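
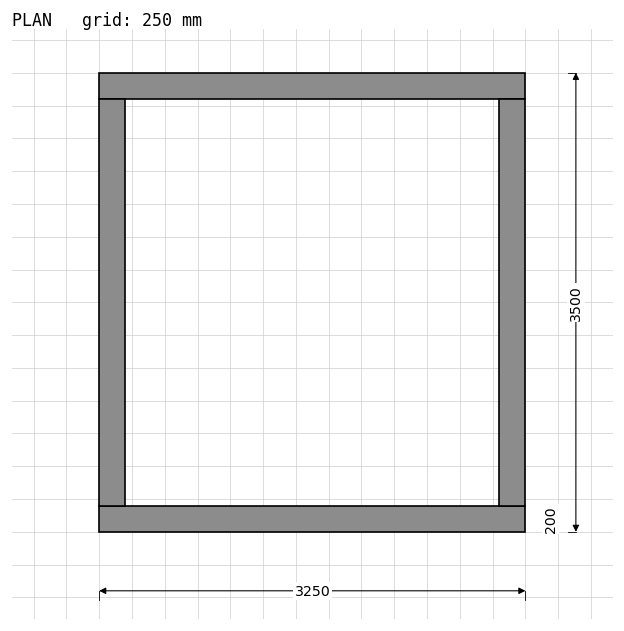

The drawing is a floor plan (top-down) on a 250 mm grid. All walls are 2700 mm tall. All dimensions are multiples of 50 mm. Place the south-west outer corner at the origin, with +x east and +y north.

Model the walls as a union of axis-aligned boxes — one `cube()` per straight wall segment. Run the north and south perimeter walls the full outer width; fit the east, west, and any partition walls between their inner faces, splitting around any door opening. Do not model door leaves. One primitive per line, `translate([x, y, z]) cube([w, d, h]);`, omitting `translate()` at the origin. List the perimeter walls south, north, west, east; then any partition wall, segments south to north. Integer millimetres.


cube([3250, 200, 2700]);
translate([0, 3300, 0]) cube([3250, 200, 2700]);
translate([0, 200, 0]) cube([200, 3100, 2700]);
translate([3050, 200, 0]) cube([200, 3100, 2700]);


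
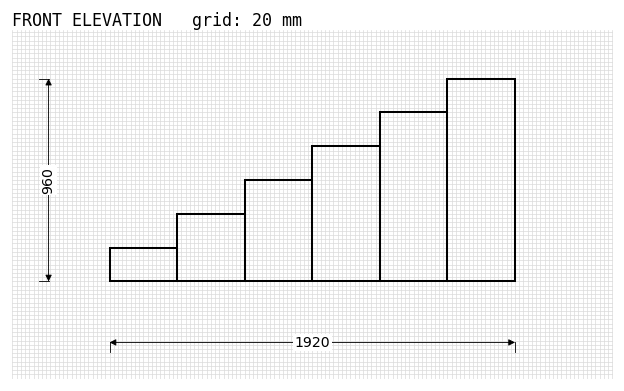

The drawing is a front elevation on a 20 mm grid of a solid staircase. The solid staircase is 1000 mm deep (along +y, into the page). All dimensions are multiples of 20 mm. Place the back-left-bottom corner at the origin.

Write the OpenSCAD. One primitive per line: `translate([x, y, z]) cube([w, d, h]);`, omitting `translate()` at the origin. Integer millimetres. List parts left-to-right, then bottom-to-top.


cube([320, 1000, 160]);
translate([320, 0, 0]) cube([320, 1000, 320]);
translate([640, 0, 0]) cube([320, 1000, 480]);
translate([960, 0, 0]) cube([320, 1000, 640]);
translate([1280, 0, 0]) cube([320, 1000, 800]);
translate([1600, 0, 0]) cube([320, 1000, 960]);


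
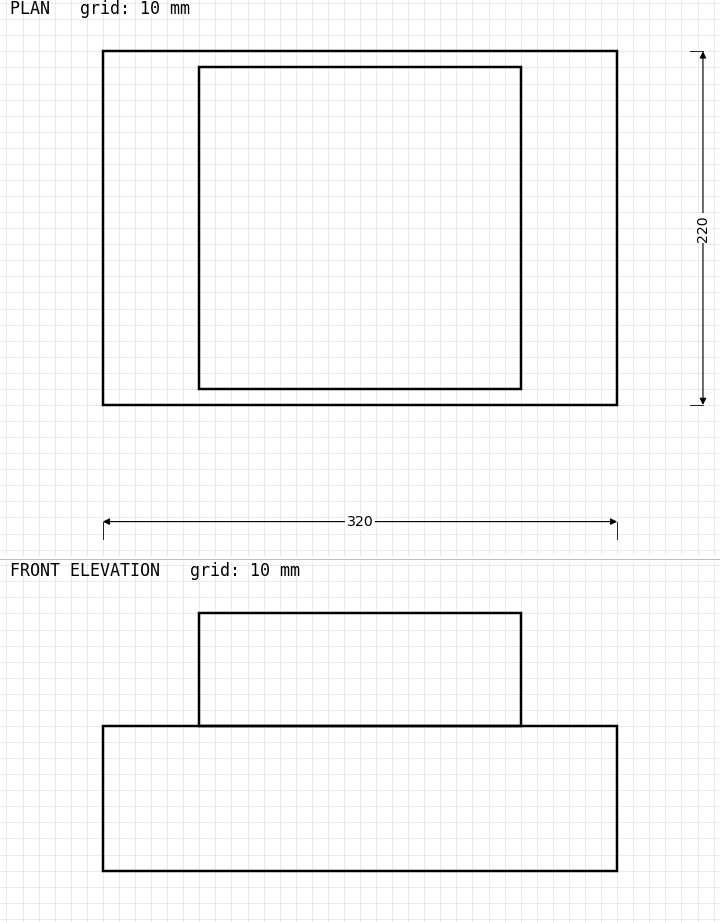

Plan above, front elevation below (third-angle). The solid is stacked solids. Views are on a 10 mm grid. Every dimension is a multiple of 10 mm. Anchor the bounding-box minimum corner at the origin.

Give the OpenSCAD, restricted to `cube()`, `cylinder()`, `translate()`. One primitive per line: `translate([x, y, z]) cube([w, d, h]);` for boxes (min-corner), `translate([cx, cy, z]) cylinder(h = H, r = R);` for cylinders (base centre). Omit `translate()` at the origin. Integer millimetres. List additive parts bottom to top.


cube([320, 220, 90]);
translate([60, 10, 90]) cube([200, 200, 70]);


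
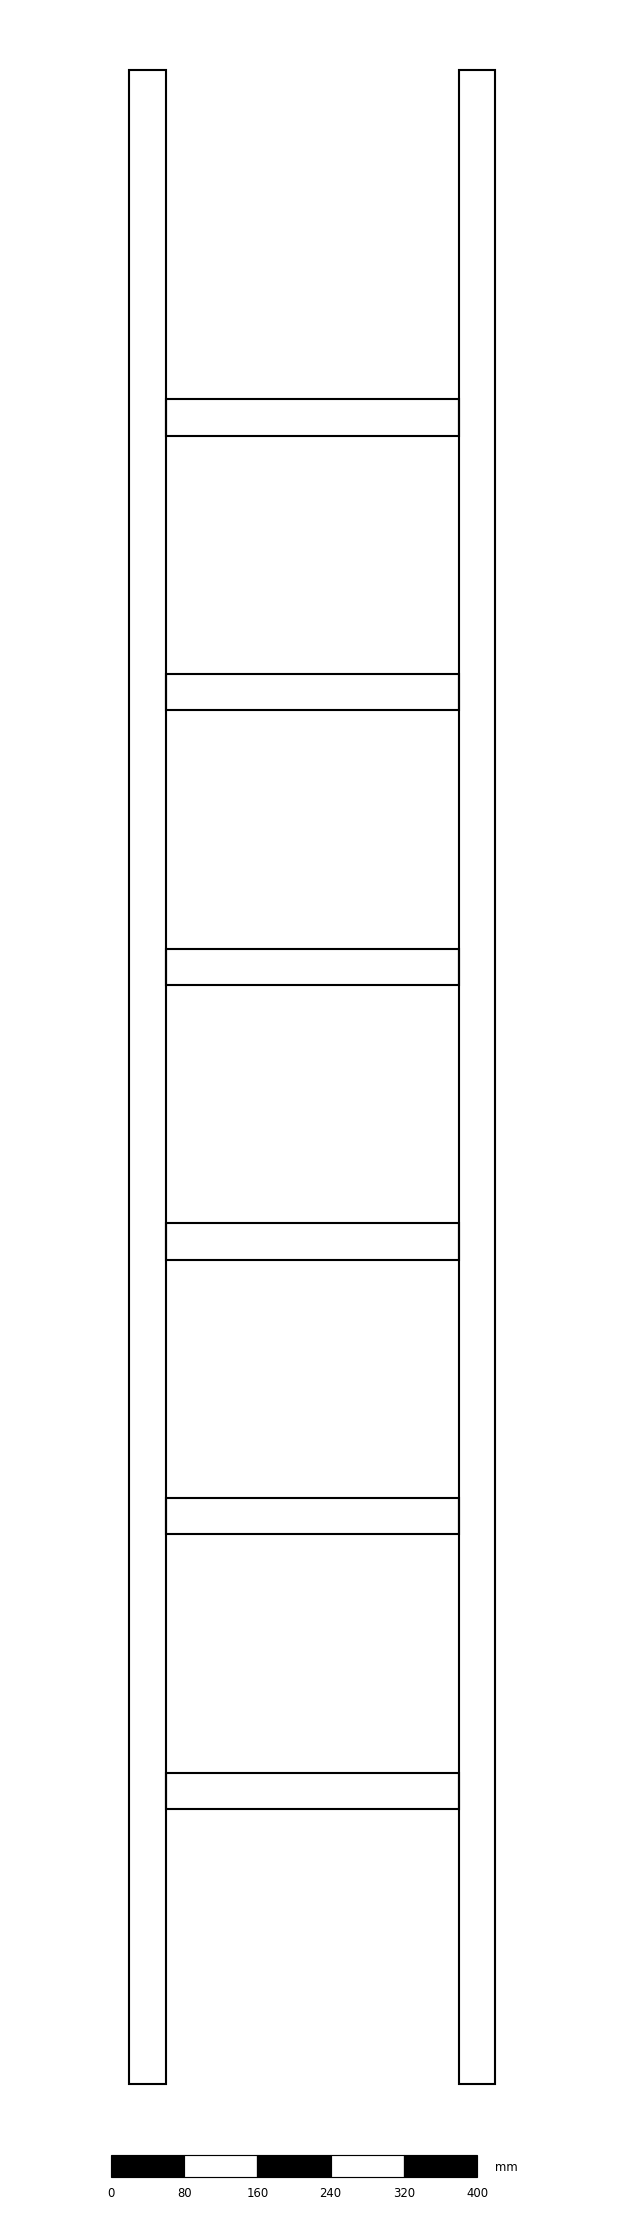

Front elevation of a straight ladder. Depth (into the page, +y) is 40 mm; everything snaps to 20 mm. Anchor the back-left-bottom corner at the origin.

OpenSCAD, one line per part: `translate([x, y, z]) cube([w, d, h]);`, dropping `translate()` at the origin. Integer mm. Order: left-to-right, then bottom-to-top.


cube([40, 40, 2200]);
translate([40, 0, 300]) cube([320, 40, 40]);
translate([40, 0, 600]) cube([320, 40, 40]);
translate([40, 0, 900]) cube([320, 40, 40]);
translate([40, 0, 1200]) cube([320, 40, 40]);
translate([40, 0, 1500]) cube([320, 40, 40]);
translate([40, 0, 1800]) cube([320, 40, 40]);
translate([360, 0, 0]) cube([40, 40, 2200]);


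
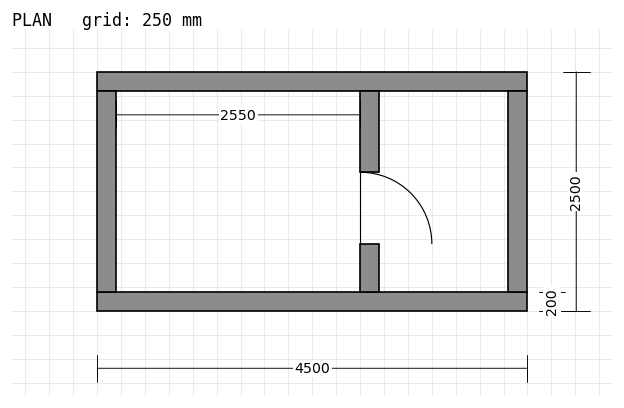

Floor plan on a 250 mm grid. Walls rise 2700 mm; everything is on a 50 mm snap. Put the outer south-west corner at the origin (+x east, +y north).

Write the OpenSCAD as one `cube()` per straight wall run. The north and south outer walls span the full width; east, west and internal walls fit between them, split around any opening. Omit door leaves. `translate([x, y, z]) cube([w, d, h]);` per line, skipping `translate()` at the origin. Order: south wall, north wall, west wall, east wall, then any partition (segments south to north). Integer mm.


cube([4500, 200, 2700]);
translate([0, 2300, 0]) cube([4500, 200, 2700]);
translate([0, 200, 0]) cube([200, 2100, 2700]);
translate([4300, 200, 0]) cube([200, 2100, 2700]);
translate([2750, 200, 0]) cube([200, 500, 2700]);
translate([2750, 1450, 0]) cube([200, 850, 2700]);


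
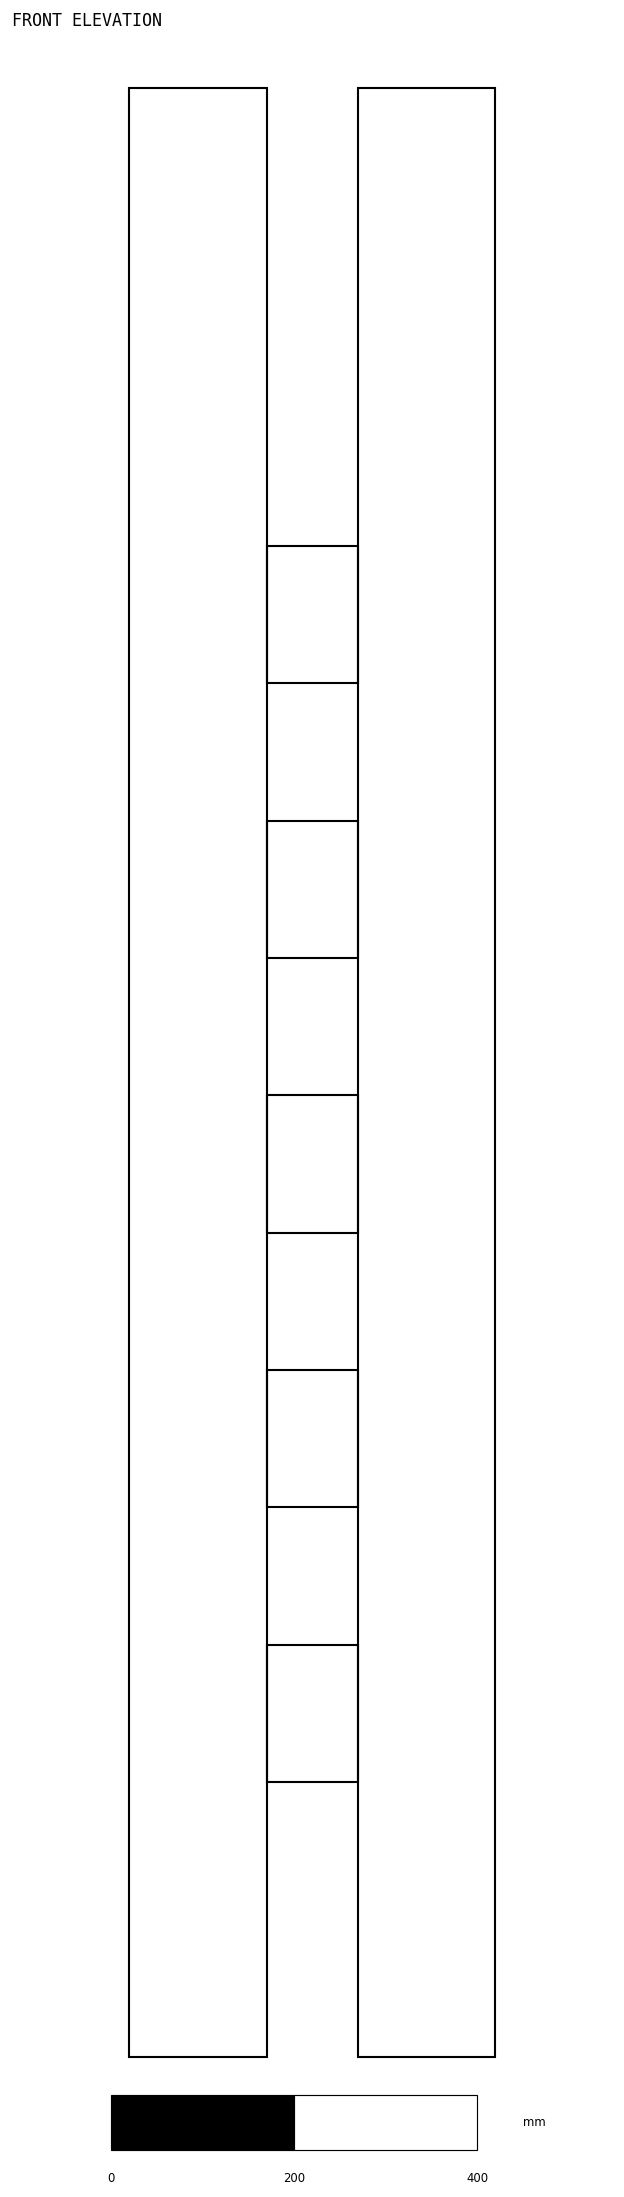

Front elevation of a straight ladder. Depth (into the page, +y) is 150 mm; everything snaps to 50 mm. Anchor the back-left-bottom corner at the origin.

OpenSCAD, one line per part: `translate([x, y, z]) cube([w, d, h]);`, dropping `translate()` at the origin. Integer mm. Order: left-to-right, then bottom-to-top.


cube([150, 150, 2150]);
translate([150, 0, 300]) cube([100, 150, 150]);
translate([150, 0, 600]) cube([100, 150, 150]);
translate([150, 0, 900]) cube([100, 150, 150]);
translate([150, 0, 1200]) cube([100, 150, 150]);
translate([150, 0, 1500]) cube([100, 150, 150]);
translate([250, 0, 0]) cube([150, 150, 2150]);


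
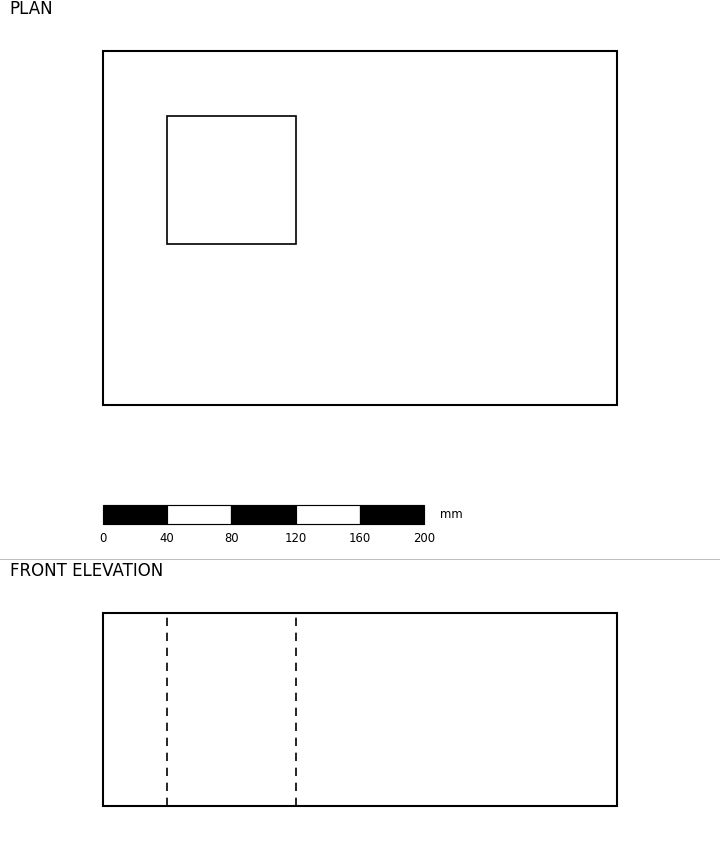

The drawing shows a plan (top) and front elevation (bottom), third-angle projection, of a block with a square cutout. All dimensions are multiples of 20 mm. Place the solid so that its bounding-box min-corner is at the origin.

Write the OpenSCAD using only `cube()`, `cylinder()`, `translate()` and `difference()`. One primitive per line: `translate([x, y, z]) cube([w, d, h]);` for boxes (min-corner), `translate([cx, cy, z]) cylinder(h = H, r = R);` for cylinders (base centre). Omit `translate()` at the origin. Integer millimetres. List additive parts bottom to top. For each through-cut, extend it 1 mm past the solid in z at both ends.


difference() {
  cube([320, 220, 120]);
  translate([40, 100, -1]) cube([80, 80, 122]);
}


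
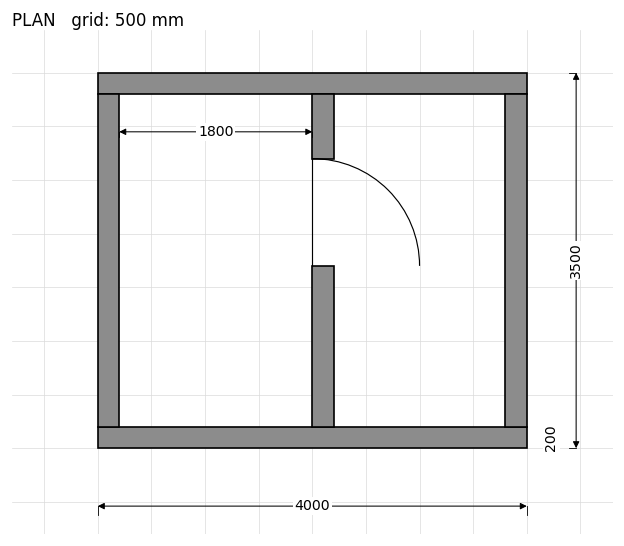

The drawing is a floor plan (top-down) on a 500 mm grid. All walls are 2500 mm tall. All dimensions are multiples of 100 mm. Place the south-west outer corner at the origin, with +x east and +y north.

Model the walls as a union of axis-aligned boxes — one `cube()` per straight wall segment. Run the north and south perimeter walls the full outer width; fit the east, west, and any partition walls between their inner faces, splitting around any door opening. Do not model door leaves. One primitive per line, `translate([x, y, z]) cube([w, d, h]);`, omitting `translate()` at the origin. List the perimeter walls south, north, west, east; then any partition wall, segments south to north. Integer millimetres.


cube([4000, 200, 2500]);
translate([0, 3300, 0]) cube([4000, 200, 2500]);
translate([0, 200, 0]) cube([200, 3100, 2500]);
translate([3800, 200, 0]) cube([200, 3100, 2500]);
translate([2000, 200, 0]) cube([200, 1500, 2500]);
translate([2000, 2700, 0]) cube([200, 600, 2500]);


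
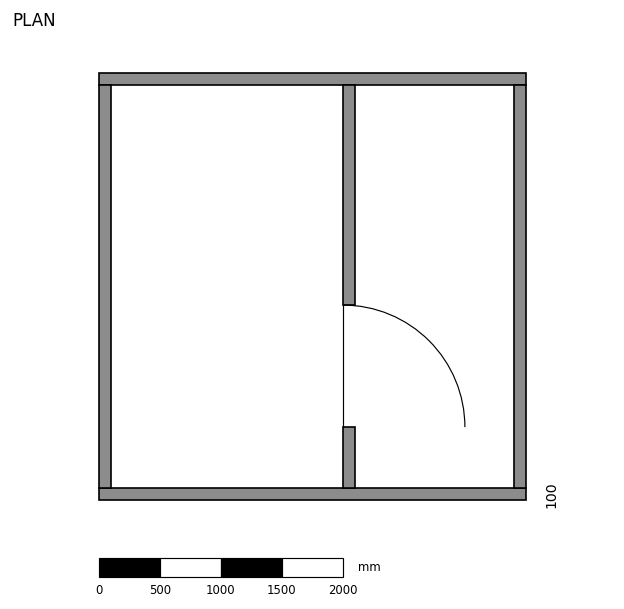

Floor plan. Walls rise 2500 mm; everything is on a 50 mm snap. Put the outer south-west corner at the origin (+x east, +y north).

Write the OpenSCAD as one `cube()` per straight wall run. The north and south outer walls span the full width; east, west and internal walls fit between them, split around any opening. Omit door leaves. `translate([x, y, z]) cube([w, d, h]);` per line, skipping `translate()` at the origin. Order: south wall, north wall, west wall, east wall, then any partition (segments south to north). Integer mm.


cube([3500, 100, 2500]);
translate([0, 3400, 0]) cube([3500, 100, 2500]);
translate([0, 100, 0]) cube([100, 3300, 2500]);
translate([3400, 100, 0]) cube([100, 3300, 2500]);
translate([2000, 100, 0]) cube([100, 500, 2500]);
translate([2000, 1600, 0]) cube([100, 1800, 2500]);


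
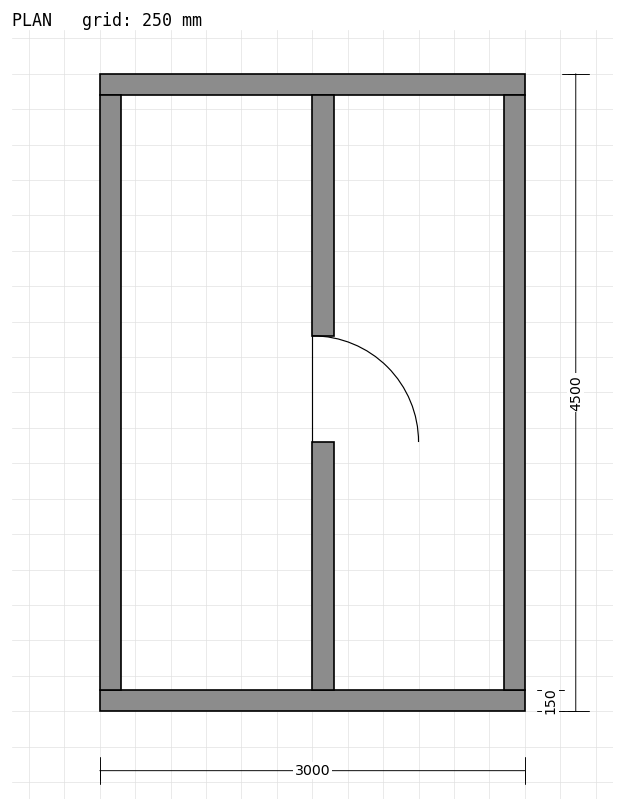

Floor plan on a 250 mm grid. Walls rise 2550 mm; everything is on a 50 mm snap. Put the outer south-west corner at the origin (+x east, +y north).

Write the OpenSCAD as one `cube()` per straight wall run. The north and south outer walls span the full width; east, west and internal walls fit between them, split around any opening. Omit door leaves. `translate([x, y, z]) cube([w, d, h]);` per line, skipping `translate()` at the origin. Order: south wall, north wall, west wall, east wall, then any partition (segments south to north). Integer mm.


cube([3000, 150, 2550]);
translate([0, 4350, 0]) cube([3000, 150, 2550]);
translate([0, 150, 0]) cube([150, 4200, 2550]);
translate([2850, 150, 0]) cube([150, 4200, 2550]);
translate([1500, 150, 0]) cube([150, 1750, 2550]);
translate([1500, 2650, 0]) cube([150, 1700, 2550]);


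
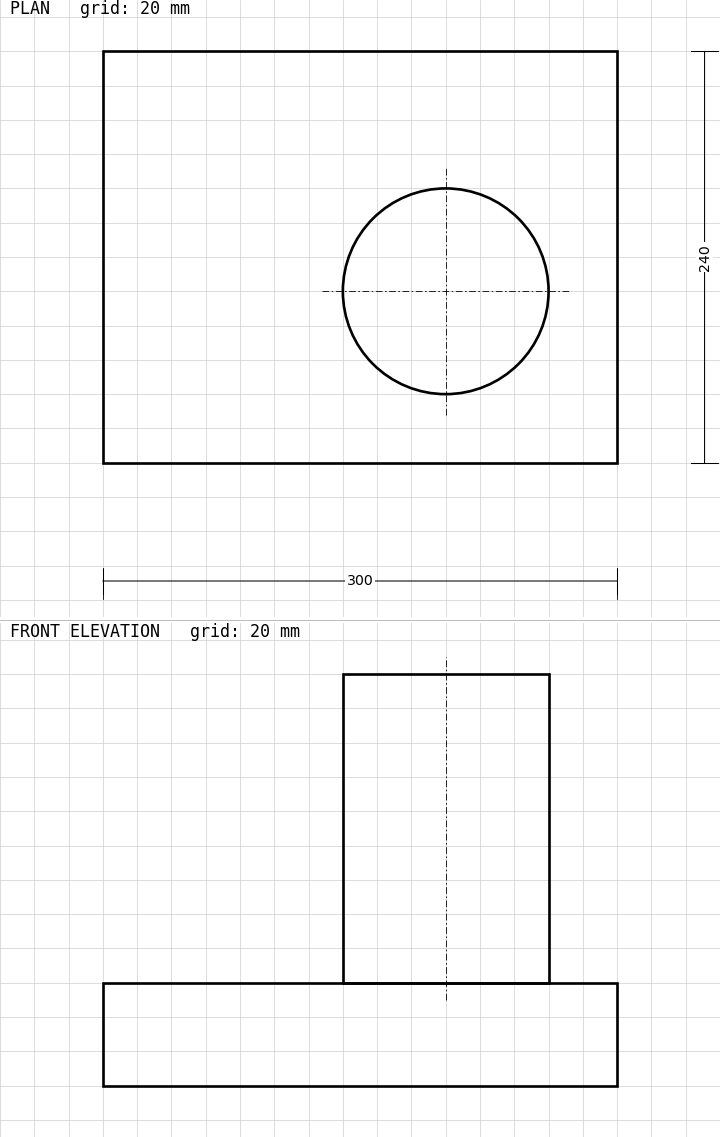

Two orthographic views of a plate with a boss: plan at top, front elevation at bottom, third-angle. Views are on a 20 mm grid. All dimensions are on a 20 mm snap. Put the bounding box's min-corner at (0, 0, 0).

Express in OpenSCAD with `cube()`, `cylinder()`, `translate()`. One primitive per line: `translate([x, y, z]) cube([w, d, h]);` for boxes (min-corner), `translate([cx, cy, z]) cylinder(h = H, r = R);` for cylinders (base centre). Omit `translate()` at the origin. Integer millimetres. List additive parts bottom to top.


cube([300, 240, 60]);
translate([200, 100, 60]) cylinder(h = 180, r = 60);


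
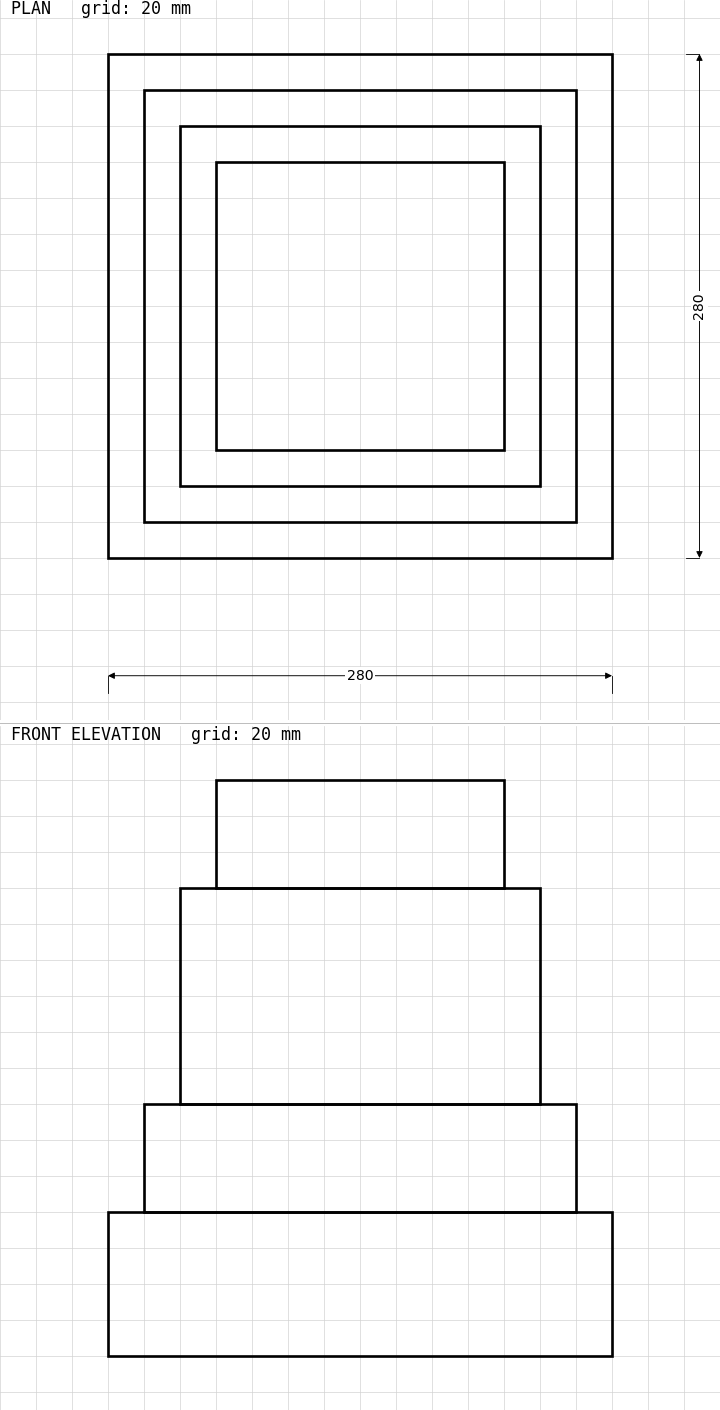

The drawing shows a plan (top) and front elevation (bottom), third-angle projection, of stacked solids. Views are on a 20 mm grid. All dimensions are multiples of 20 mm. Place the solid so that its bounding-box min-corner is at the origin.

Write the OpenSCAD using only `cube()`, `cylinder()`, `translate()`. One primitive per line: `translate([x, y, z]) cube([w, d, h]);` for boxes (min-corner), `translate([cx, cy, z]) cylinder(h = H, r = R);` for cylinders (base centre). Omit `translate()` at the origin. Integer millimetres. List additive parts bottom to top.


cube([280, 280, 80]);
translate([20, 20, 80]) cube([240, 240, 60]);
translate([40, 40, 140]) cube([200, 200, 120]);
translate([60, 60, 260]) cube([160, 160, 60]);


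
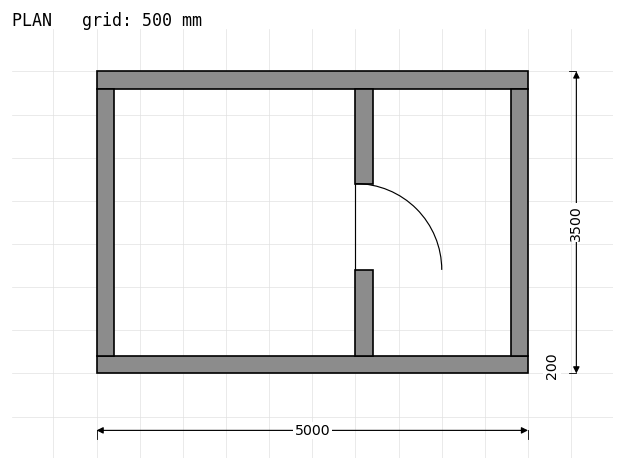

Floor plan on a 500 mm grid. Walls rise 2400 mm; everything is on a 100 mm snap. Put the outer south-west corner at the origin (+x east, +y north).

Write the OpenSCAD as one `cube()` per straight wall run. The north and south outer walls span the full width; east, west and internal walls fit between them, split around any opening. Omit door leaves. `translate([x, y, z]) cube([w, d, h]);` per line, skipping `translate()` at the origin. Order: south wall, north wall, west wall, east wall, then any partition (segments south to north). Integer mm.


cube([5000, 200, 2400]);
translate([0, 3300, 0]) cube([5000, 200, 2400]);
translate([0, 200, 0]) cube([200, 3100, 2400]);
translate([4800, 200, 0]) cube([200, 3100, 2400]);
translate([3000, 200, 0]) cube([200, 1000, 2400]);
translate([3000, 2200, 0]) cube([200, 1100, 2400]);


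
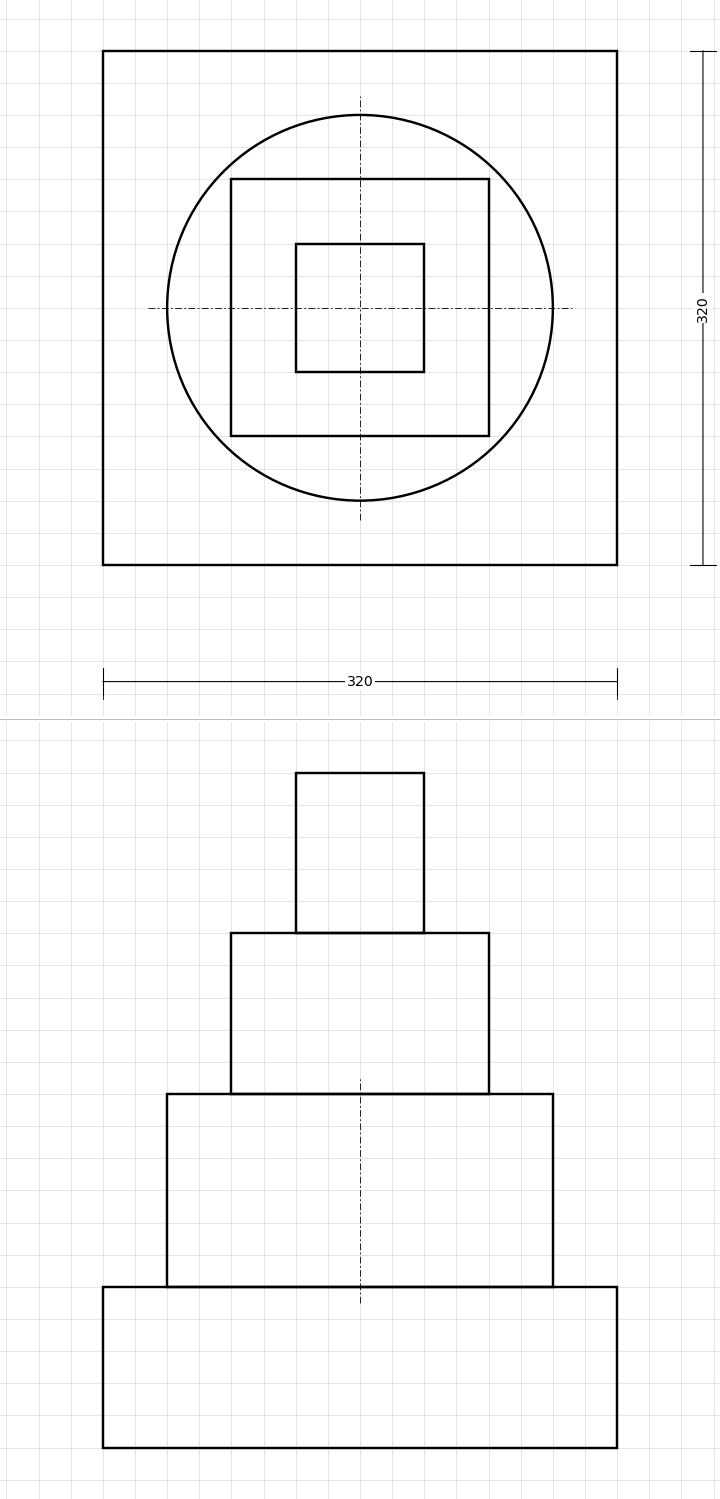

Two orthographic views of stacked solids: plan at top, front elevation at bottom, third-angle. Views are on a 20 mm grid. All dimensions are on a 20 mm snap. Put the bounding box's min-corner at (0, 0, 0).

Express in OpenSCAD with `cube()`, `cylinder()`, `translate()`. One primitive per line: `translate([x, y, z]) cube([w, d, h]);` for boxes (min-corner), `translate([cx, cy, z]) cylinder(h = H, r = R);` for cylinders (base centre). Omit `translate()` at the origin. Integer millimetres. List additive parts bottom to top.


cube([320, 320, 100]);
translate([160, 160, 100]) cylinder(h = 120, r = 120);
translate([80, 80, 220]) cube([160, 160, 100]);
translate([120, 120, 320]) cube([80, 80, 100]);


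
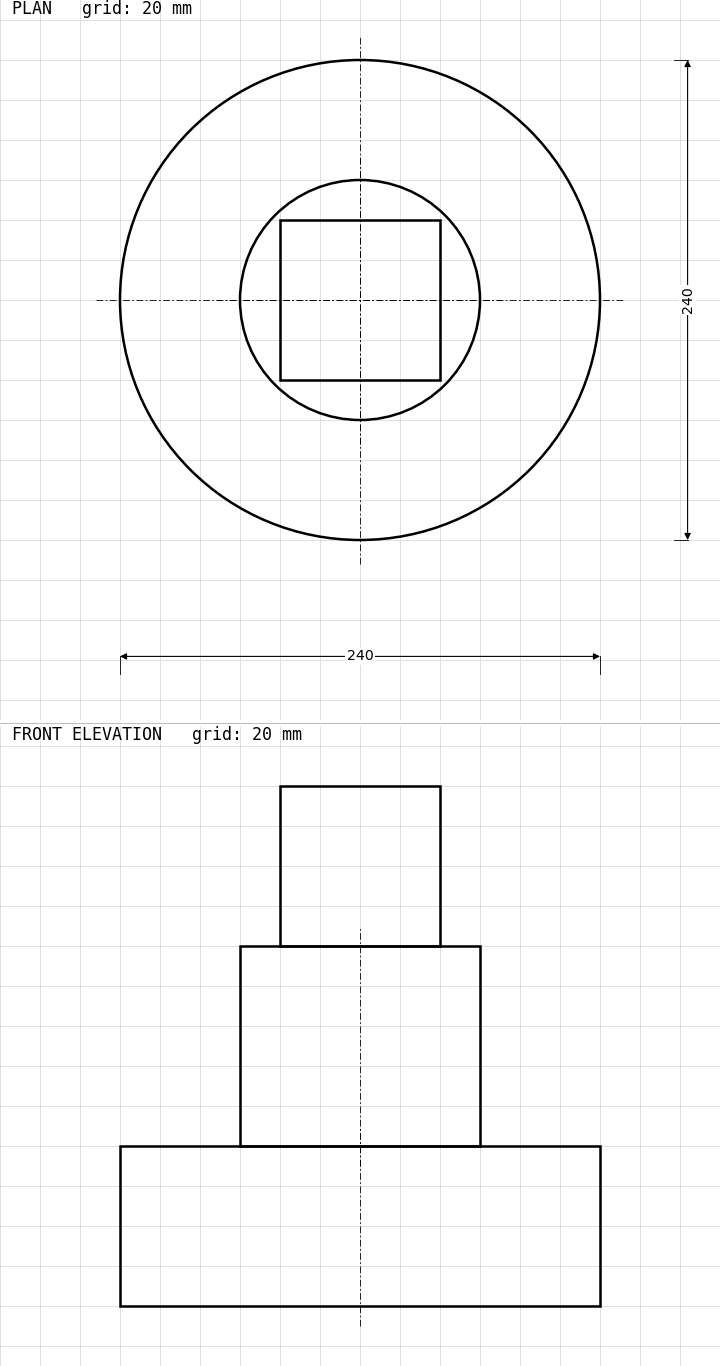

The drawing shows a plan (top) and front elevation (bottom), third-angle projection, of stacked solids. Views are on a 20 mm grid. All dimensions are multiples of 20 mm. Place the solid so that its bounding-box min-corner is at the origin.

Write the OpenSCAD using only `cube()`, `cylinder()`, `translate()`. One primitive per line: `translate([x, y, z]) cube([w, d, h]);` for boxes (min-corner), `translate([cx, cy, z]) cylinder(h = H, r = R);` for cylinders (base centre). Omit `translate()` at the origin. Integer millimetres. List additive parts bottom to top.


translate([120, 120, 0]) cylinder(h = 80, r = 120);
translate([120, 120, 80]) cylinder(h = 100, r = 60);
translate([80, 80, 180]) cube([80, 80, 80]);


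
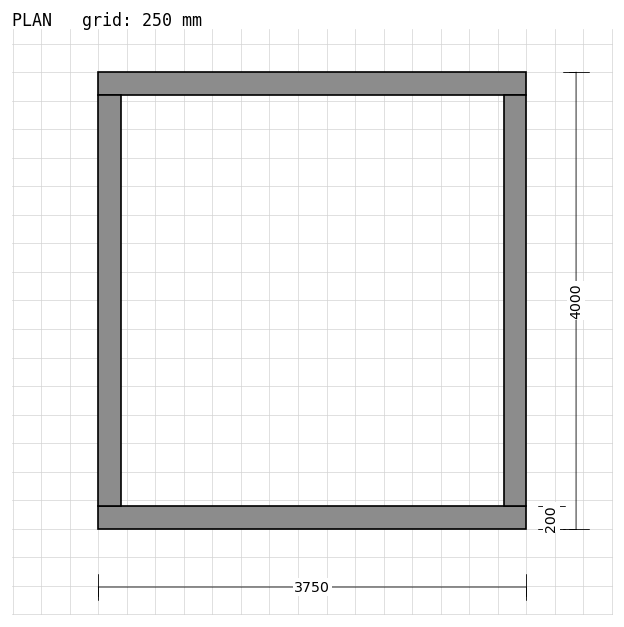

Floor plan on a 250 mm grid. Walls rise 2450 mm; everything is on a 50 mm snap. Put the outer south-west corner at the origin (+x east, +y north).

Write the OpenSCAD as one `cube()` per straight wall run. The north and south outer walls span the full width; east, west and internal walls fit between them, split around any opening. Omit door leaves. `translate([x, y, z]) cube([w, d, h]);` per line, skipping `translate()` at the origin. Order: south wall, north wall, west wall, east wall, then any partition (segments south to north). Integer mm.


cube([3750, 200, 2450]);
translate([0, 3800, 0]) cube([3750, 200, 2450]);
translate([0, 200, 0]) cube([200, 3600, 2450]);
translate([3550, 200, 0]) cube([200, 3600, 2450]);


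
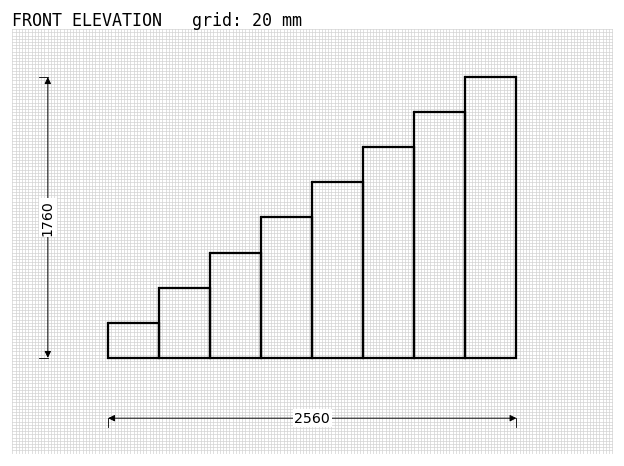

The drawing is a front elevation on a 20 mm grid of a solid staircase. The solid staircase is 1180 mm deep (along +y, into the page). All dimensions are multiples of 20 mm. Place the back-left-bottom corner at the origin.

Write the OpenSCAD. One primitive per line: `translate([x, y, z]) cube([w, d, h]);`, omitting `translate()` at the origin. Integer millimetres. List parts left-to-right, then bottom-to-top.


cube([320, 1180, 220]);
translate([320, 0, 0]) cube([320, 1180, 440]);
translate([640, 0, 0]) cube([320, 1180, 660]);
translate([960, 0, 0]) cube([320, 1180, 880]);
translate([1280, 0, 0]) cube([320, 1180, 1100]);
translate([1600, 0, 0]) cube([320, 1180, 1320]);
translate([1920, 0, 0]) cube([320, 1180, 1540]);
translate([2240, 0, 0]) cube([320, 1180, 1760]);


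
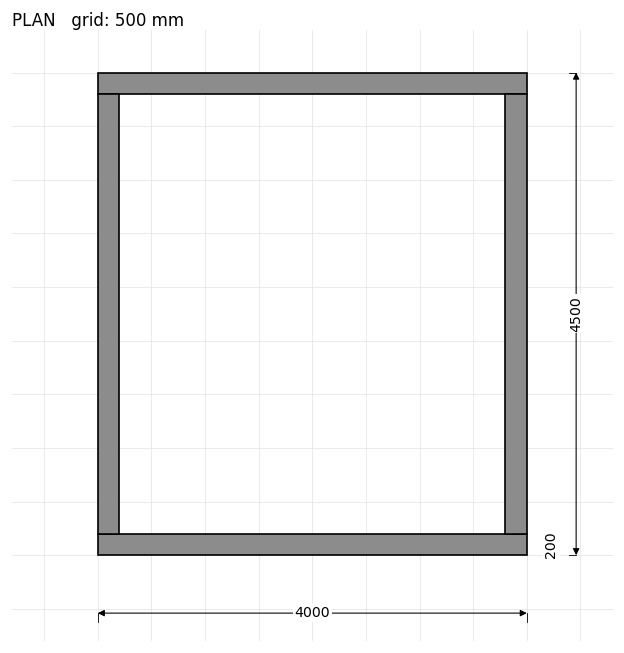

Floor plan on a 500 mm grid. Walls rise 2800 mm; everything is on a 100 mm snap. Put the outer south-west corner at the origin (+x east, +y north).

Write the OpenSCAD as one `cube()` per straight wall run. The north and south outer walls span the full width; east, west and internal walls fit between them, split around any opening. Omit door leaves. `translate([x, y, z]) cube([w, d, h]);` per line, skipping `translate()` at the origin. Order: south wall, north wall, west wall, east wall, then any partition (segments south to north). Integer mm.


cube([4000, 200, 2800]);
translate([0, 4300, 0]) cube([4000, 200, 2800]);
translate([0, 200, 0]) cube([200, 4100, 2800]);
translate([3800, 200, 0]) cube([200, 4100, 2800]);


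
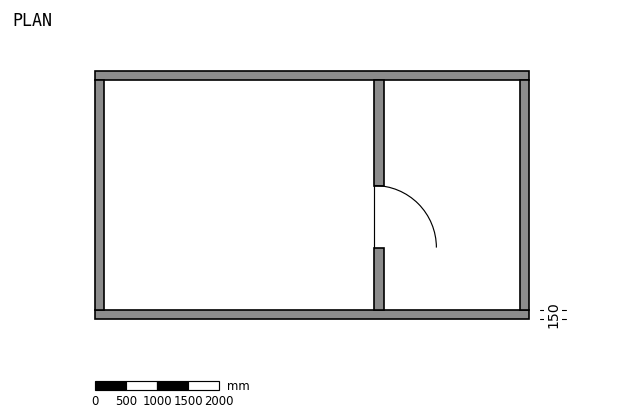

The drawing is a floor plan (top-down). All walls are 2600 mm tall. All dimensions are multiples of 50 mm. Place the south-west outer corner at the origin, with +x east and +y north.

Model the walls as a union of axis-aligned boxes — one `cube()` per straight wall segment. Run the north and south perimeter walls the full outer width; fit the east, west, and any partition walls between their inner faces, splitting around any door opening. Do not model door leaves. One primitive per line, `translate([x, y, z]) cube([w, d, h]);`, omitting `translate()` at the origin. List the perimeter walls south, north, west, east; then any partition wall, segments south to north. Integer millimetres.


cube([7000, 150, 2600]);
translate([0, 3850, 0]) cube([7000, 150, 2600]);
translate([0, 150, 0]) cube([150, 3700, 2600]);
translate([6850, 150, 0]) cube([150, 3700, 2600]);
translate([4500, 150, 0]) cube([150, 1000, 2600]);
translate([4500, 2150, 0]) cube([150, 1700, 2600]);


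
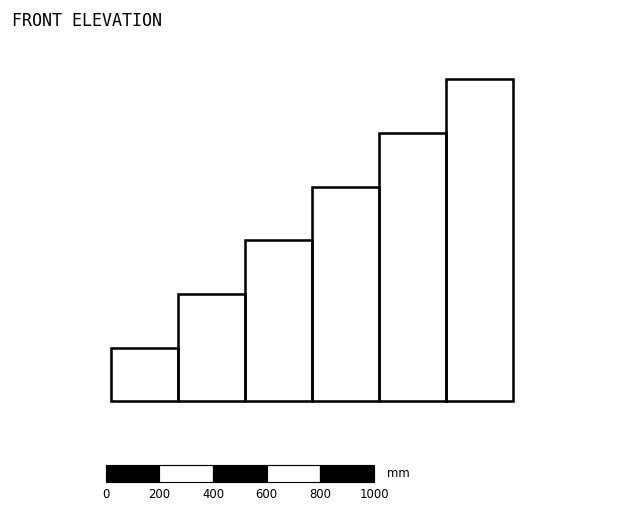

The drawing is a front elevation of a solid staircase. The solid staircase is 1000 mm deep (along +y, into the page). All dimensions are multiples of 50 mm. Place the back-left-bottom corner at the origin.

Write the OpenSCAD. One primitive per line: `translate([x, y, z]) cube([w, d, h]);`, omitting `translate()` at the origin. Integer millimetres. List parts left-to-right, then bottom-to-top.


cube([250, 1000, 200]);
translate([250, 0, 0]) cube([250, 1000, 400]);
translate([500, 0, 0]) cube([250, 1000, 600]);
translate([750, 0, 0]) cube([250, 1000, 800]);
translate([1000, 0, 0]) cube([250, 1000, 1000]);
translate([1250, 0, 0]) cube([250, 1000, 1200]);


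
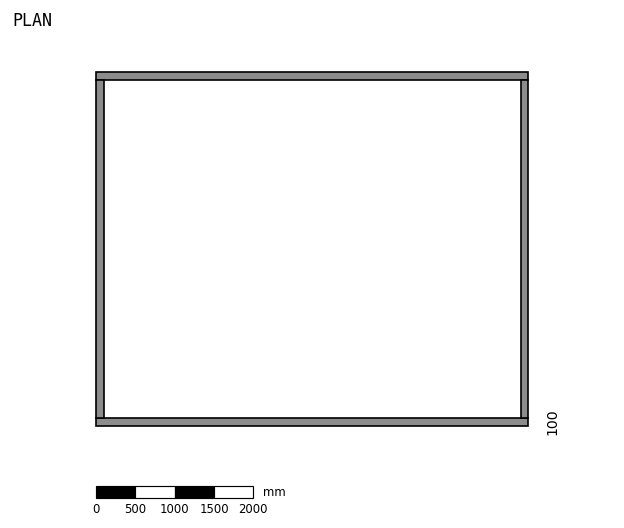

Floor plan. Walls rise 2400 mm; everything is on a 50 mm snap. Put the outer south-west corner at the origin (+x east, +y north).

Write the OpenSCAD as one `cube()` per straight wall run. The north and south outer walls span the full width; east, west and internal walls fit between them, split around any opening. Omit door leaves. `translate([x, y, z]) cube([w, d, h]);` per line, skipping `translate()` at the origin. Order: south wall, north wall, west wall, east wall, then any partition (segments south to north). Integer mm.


cube([5500, 100, 2400]);
translate([0, 4400, 0]) cube([5500, 100, 2400]);
translate([0, 100, 0]) cube([100, 4300, 2400]);
translate([5400, 100, 0]) cube([100, 4300, 2400]);


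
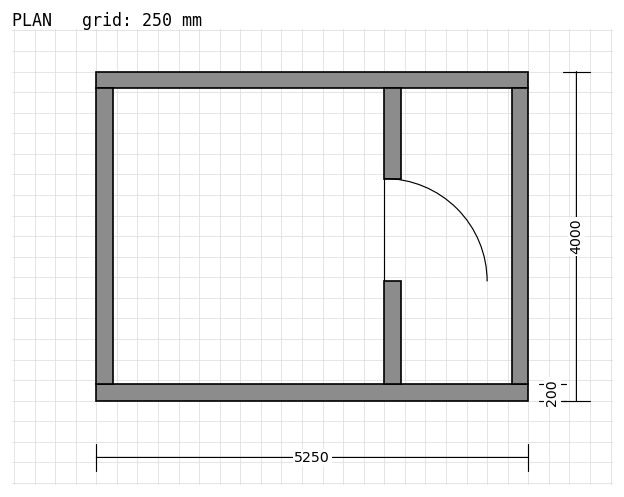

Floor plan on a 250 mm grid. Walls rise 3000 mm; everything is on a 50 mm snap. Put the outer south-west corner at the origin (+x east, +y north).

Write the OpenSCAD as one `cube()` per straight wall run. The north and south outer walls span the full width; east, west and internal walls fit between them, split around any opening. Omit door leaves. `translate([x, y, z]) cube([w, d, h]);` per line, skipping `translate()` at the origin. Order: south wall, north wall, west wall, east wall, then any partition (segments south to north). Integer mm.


cube([5250, 200, 3000]);
translate([0, 3800, 0]) cube([5250, 200, 3000]);
translate([0, 200, 0]) cube([200, 3600, 3000]);
translate([5050, 200, 0]) cube([200, 3600, 3000]);
translate([3500, 200, 0]) cube([200, 1250, 3000]);
translate([3500, 2700, 0]) cube([200, 1100, 3000]);


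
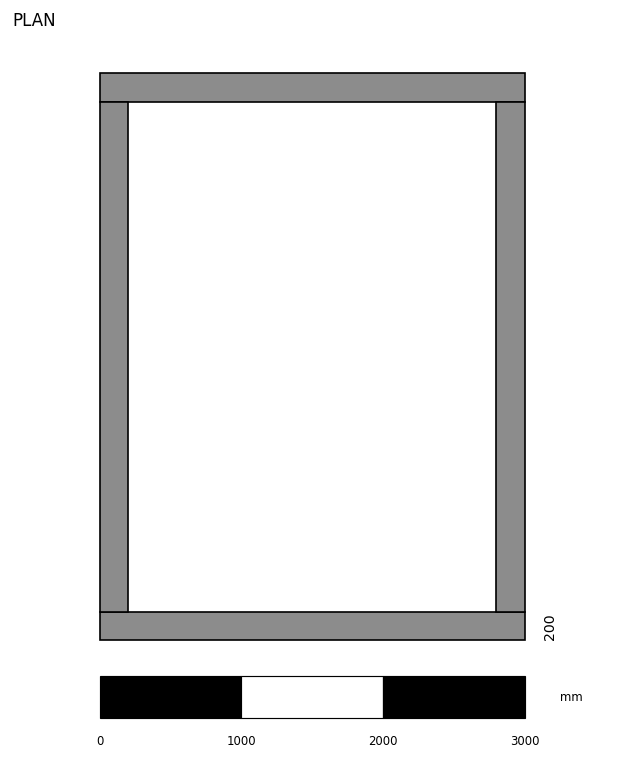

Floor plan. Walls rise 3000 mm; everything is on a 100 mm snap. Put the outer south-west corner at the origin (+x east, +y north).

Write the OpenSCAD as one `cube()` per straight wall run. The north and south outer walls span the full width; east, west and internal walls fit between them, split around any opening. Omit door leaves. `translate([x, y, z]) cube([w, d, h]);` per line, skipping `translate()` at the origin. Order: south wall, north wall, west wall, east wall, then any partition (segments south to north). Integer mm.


cube([3000, 200, 3000]);
translate([0, 3800, 0]) cube([3000, 200, 3000]);
translate([0, 200, 0]) cube([200, 3600, 3000]);
translate([2800, 200, 0]) cube([200, 3600, 3000]);


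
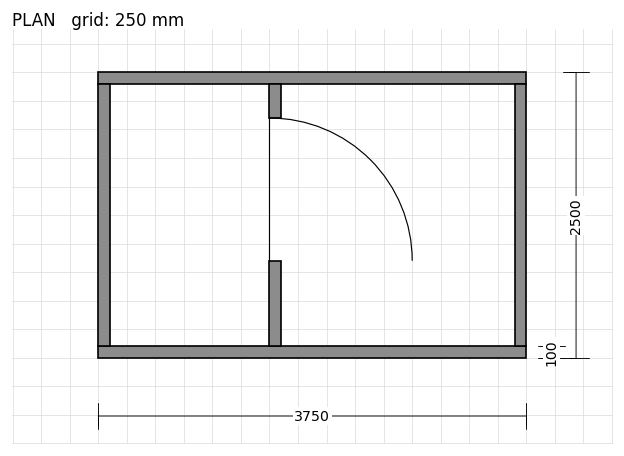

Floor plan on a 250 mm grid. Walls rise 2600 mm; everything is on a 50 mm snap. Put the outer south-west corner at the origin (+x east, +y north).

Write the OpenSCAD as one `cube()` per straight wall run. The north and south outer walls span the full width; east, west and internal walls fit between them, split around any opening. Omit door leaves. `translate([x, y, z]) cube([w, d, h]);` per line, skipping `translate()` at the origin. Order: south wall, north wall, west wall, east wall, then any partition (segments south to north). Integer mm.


cube([3750, 100, 2600]);
translate([0, 2400, 0]) cube([3750, 100, 2600]);
translate([0, 100, 0]) cube([100, 2300, 2600]);
translate([3650, 100, 0]) cube([100, 2300, 2600]);
translate([1500, 100, 0]) cube([100, 750, 2600]);
translate([1500, 2100, 0]) cube([100, 300, 2600]);


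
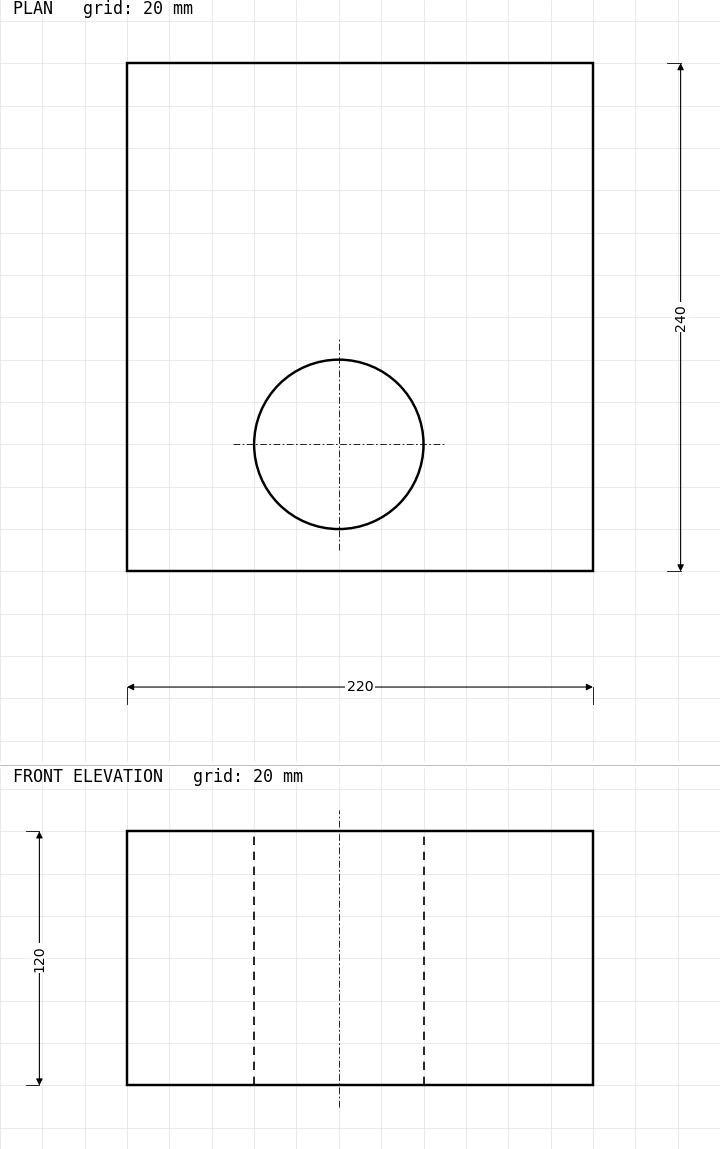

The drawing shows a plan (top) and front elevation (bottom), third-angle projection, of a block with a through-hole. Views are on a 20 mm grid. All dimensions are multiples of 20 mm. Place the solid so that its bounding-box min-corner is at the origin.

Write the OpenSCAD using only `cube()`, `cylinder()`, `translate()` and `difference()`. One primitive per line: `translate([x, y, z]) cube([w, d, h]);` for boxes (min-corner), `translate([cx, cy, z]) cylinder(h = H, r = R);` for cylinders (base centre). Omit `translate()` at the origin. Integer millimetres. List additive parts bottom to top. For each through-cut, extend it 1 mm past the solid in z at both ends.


difference() {
  cube([220, 240, 120]);
  translate([100, 60, -1]) cylinder(h = 122, r = 40);
}


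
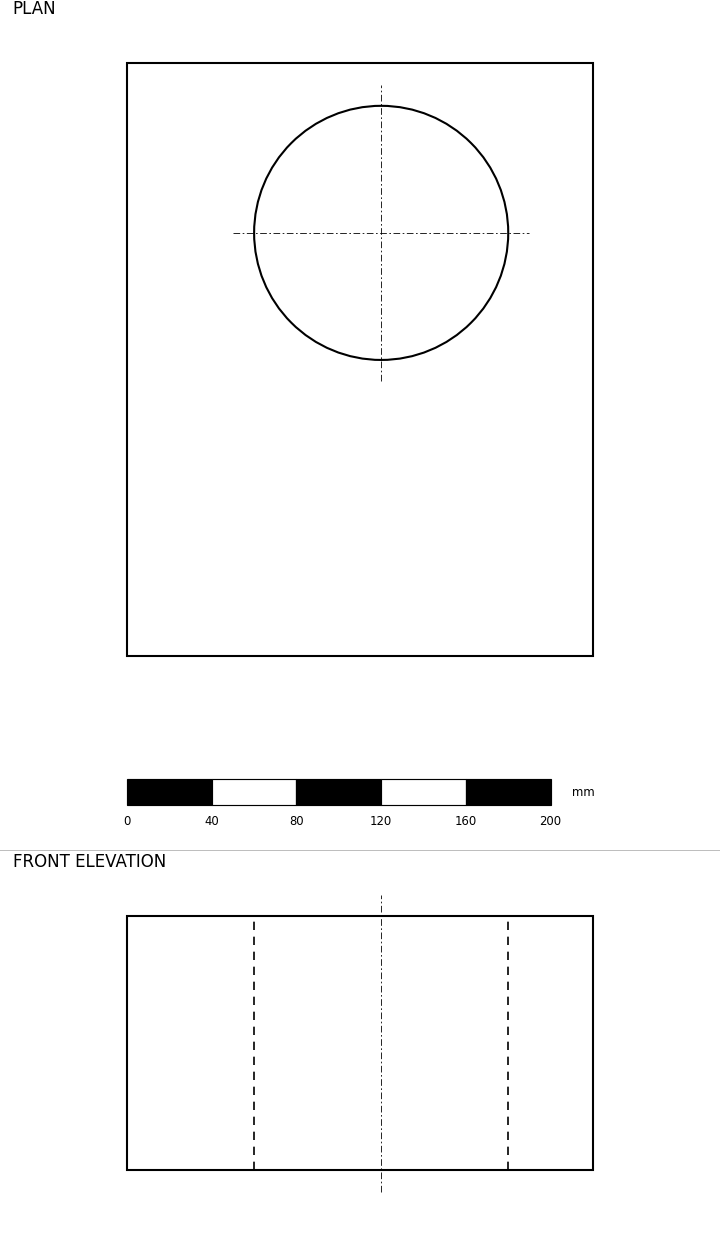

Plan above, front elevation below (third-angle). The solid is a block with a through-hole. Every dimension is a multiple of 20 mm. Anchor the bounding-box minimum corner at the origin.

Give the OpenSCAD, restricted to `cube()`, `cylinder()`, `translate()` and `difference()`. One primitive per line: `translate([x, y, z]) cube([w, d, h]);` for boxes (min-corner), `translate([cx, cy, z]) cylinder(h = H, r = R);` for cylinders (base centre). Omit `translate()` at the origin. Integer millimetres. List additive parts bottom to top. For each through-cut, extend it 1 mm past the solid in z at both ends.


difference() {
  cube([220, 280, 120]);
  translate([120, 200, -1]) cylinder(h = 122, r = 60);
}


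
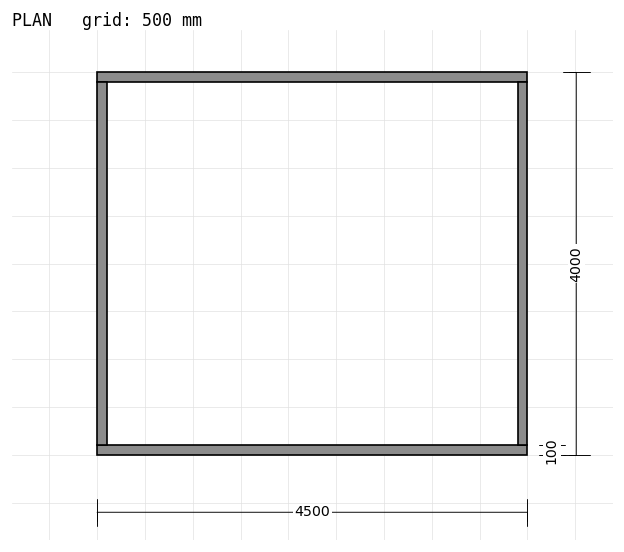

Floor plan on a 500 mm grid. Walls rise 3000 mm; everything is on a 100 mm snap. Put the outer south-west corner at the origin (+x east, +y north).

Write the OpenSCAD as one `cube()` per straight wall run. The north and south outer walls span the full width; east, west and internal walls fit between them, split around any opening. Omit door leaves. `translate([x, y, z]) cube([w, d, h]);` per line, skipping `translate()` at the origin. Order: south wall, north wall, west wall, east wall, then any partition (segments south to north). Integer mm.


cube([4500, 100, 3000]);
translate([0, 3900, 0]) cube([4500, 100, 3000]);
translate([0, 100, 0]) cube([100, 3800, 3000]);
translate([4400, 100, 0]) cube([100, 3800, 3000]);


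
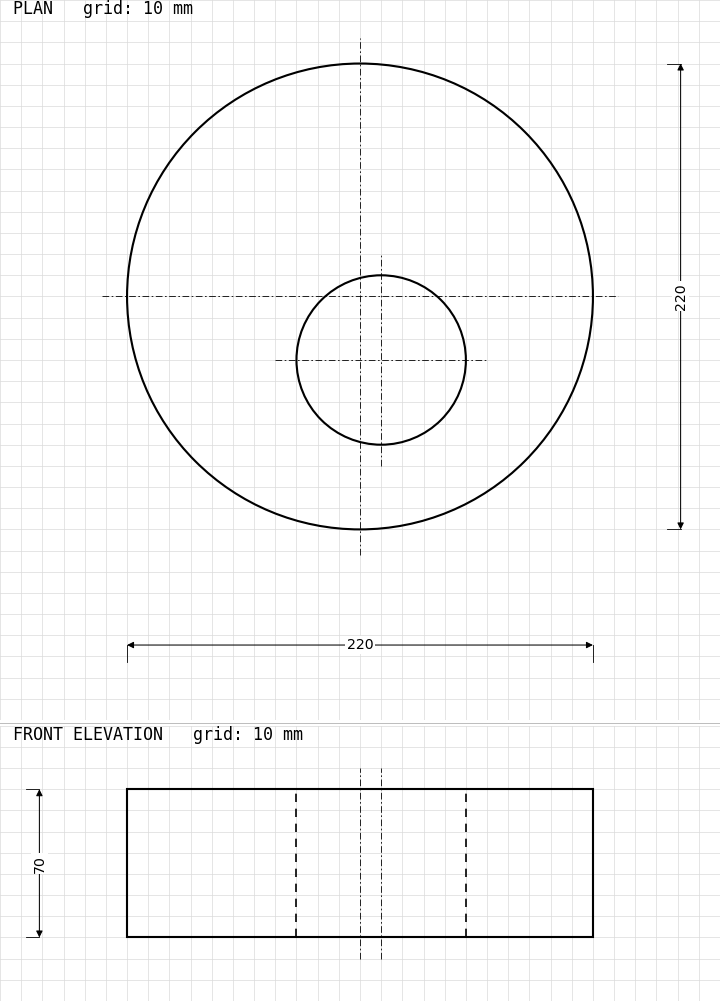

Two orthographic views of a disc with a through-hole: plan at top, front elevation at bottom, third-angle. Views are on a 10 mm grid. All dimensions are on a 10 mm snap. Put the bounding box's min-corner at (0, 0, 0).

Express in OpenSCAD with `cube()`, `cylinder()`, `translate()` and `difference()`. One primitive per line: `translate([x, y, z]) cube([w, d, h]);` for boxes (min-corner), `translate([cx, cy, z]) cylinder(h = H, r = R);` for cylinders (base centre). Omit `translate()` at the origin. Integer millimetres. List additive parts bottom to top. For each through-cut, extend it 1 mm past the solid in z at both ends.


difference() {
  translate([110, 110, 0]) cylinder(h = 70, r = 110);
  translate([120, 80, -1]) cylinder(h = 72, r = 40);
}


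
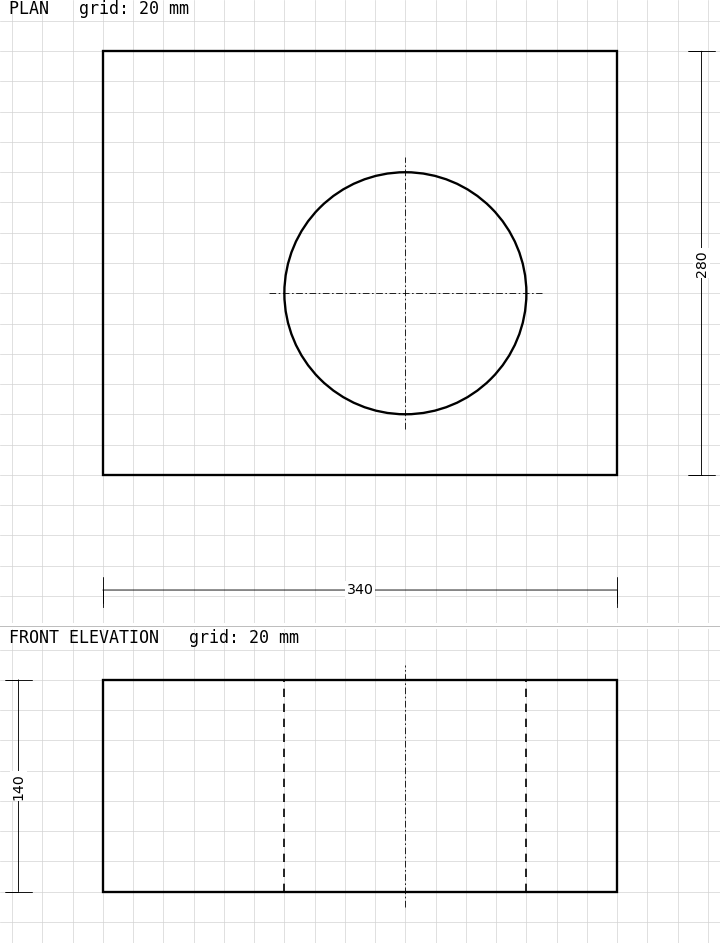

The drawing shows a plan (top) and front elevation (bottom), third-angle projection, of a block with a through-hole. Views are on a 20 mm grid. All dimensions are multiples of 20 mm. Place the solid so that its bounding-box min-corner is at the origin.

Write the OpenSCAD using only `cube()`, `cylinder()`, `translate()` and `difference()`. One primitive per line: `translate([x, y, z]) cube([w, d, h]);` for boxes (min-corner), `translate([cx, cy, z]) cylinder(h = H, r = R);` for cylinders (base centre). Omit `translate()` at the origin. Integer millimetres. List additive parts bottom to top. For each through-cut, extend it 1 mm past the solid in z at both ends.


difference() {
  cube([340, 280, 140]);
  translate([200, 120, -1]) cylinder(h = 142, r = 80);
}


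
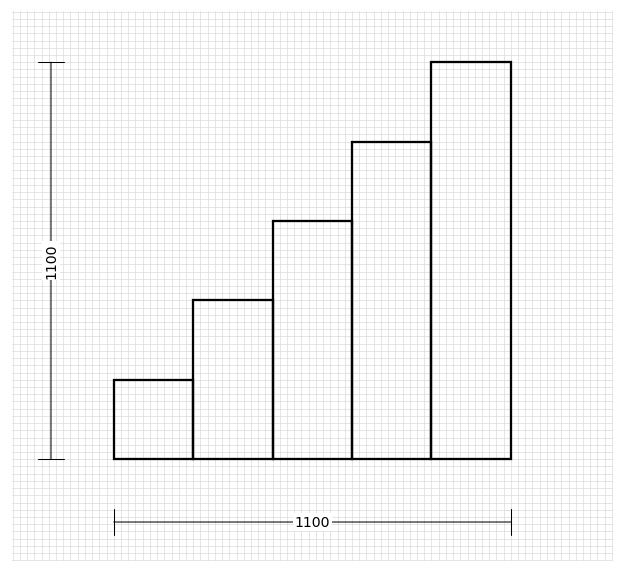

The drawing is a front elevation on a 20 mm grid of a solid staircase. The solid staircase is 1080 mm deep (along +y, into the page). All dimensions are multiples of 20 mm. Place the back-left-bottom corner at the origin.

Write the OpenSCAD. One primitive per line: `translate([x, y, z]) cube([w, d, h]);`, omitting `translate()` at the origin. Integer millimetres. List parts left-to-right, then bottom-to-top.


cube([220, 1080, 220]);
translate([220, 0, 0]) cube([220, 1080, 440]);
translate([440, 0, 0]) cube([220, 1080, 660]);
translate([660, 0, 0]) cube([220, 1080, 880]);
translate([880, 0, 0]) cube([220, 1080, 1100]);


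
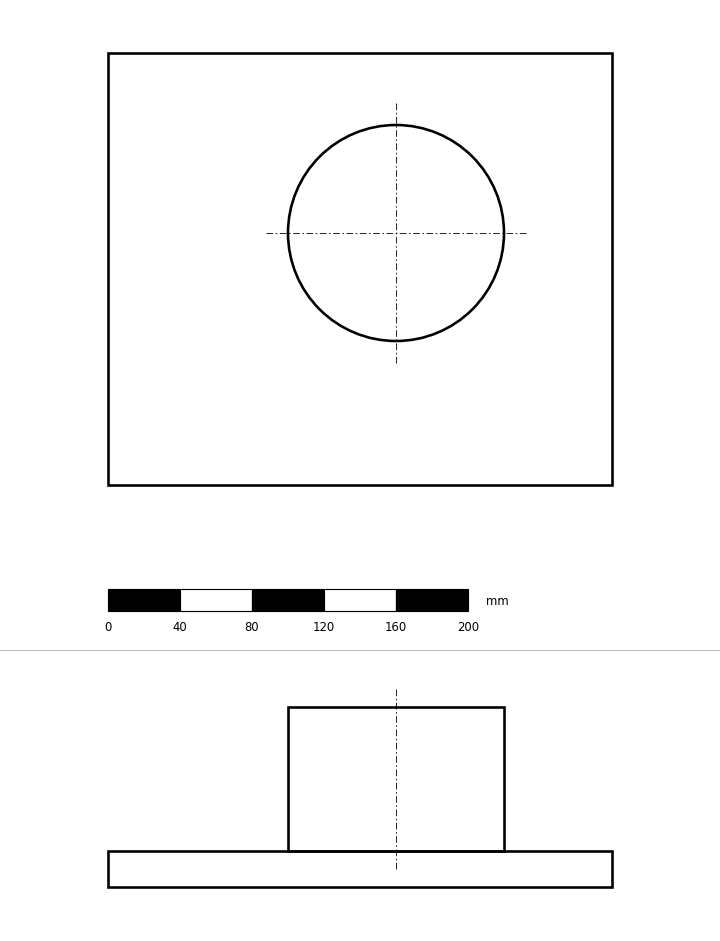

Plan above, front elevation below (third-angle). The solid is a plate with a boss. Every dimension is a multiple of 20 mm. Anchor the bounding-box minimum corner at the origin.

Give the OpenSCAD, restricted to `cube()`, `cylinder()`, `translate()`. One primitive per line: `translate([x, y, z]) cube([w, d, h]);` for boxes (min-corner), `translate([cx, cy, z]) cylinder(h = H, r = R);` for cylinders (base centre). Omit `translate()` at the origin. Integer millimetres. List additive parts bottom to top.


cube([280, 240, 20]);
translate([160, 140, 20]) cylinder(h = 80, r = 60);


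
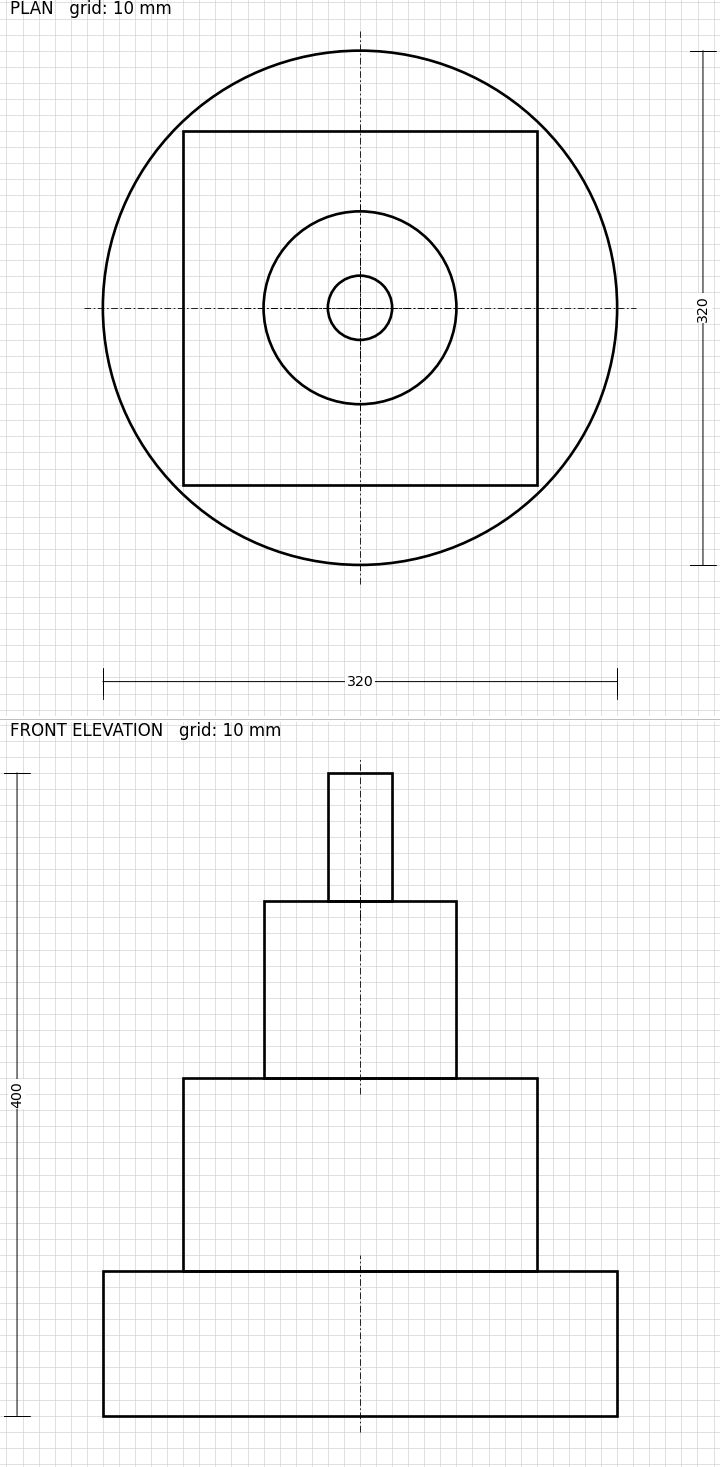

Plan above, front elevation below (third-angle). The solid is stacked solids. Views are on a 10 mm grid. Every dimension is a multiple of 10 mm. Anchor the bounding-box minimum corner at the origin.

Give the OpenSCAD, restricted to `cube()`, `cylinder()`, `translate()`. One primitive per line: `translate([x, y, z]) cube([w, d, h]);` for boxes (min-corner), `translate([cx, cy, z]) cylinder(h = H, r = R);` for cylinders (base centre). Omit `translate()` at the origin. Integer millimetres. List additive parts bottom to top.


translate([160, 160, 0]) cylinder(h = 90, r = 160);
translate([50, 50, 90]) cube([220, 220, 120]);
translate([160, 160, 210]) cylinder(h = 110, r = 60);
translate([160, 160, 320]) cylinder(h = 80, r = 20);


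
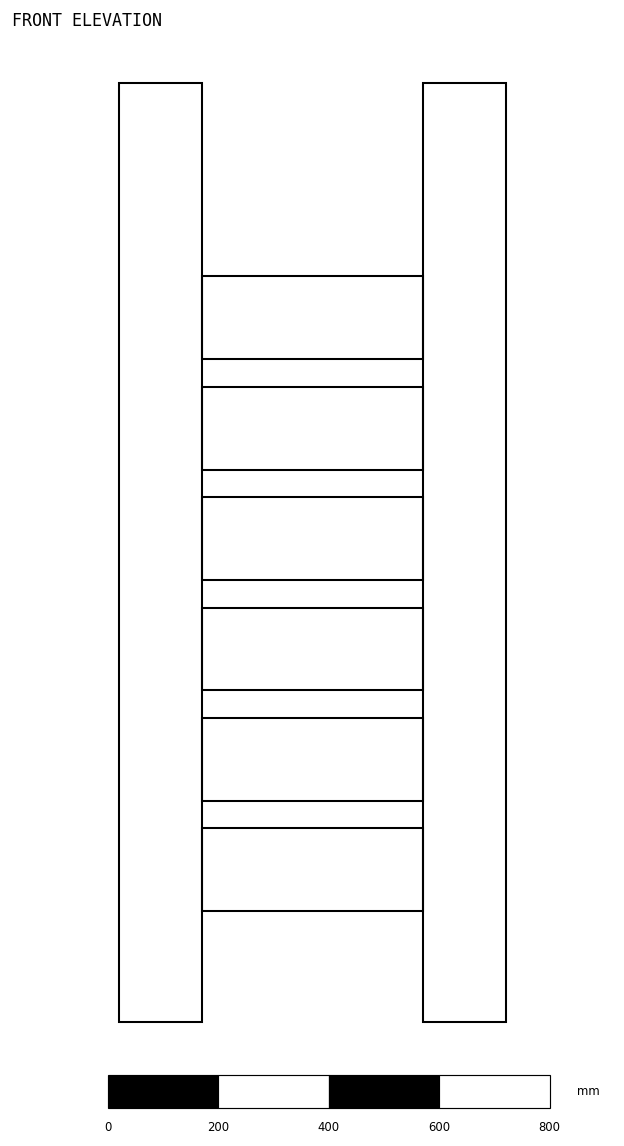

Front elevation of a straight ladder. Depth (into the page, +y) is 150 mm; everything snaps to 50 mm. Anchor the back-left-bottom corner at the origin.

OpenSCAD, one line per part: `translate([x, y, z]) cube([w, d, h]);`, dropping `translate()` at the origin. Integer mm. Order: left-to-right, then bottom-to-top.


cube([150, 150, 1700]);
translate([150, 0, 200]) cube([400, 150, 150]);
translate([150, 0, 400]) cube([400, 150, 150]);
translate([150, 0, 600]) cube([400, 150, 150]);
translate([150, 0, 800]) cube([400, 150, 150]);
translate([150, 0, 1000]) cube([400, 150, 150]);
translate([150, 0, 1200]) cube([400, 150, 150]);
translate([550, 0, 0]) cube([150, 150, 1700]);


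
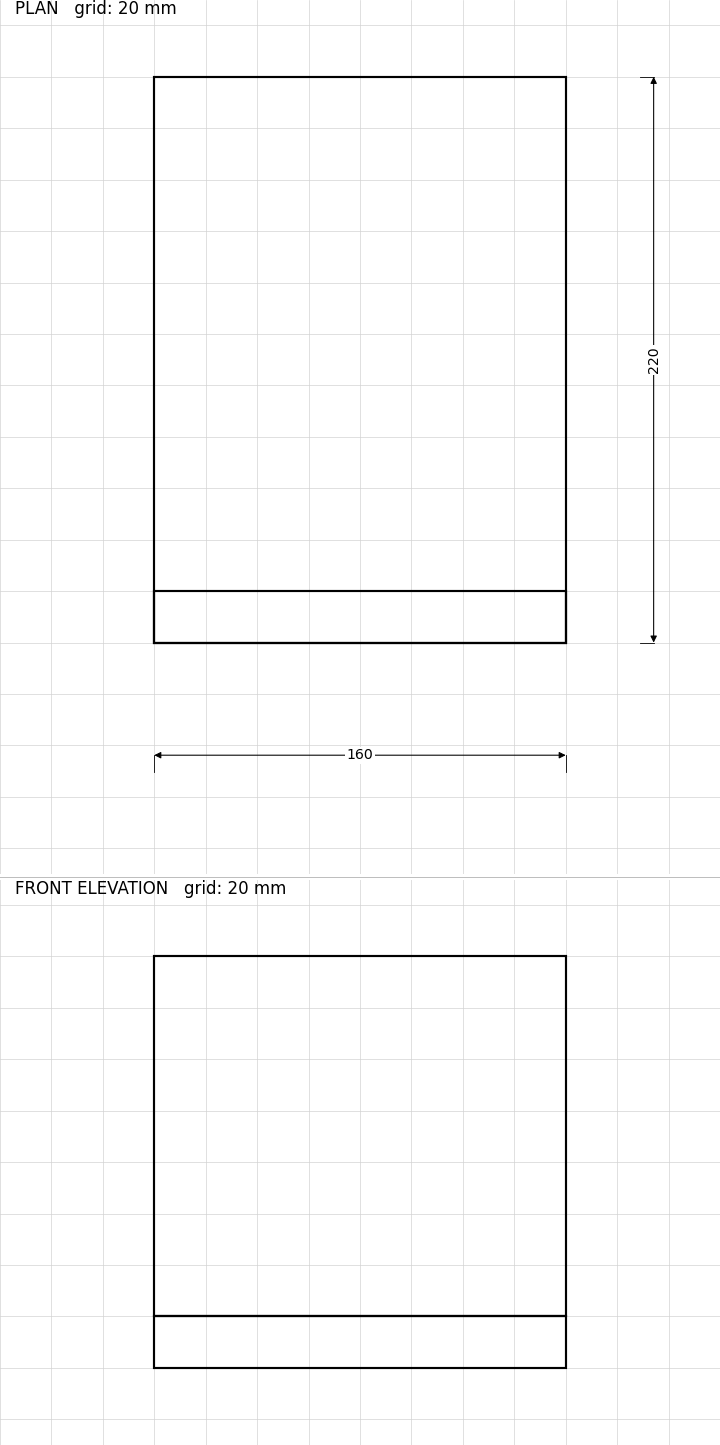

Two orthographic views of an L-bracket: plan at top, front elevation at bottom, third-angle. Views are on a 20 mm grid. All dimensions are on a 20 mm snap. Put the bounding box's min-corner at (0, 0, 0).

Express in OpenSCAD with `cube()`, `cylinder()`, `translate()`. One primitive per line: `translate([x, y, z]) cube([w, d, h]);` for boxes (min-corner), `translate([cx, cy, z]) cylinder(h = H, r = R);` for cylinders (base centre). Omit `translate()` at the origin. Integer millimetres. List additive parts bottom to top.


cube([160, 220, 20]);
translate([0, 0, 20]) cube([160, 20, 140]);


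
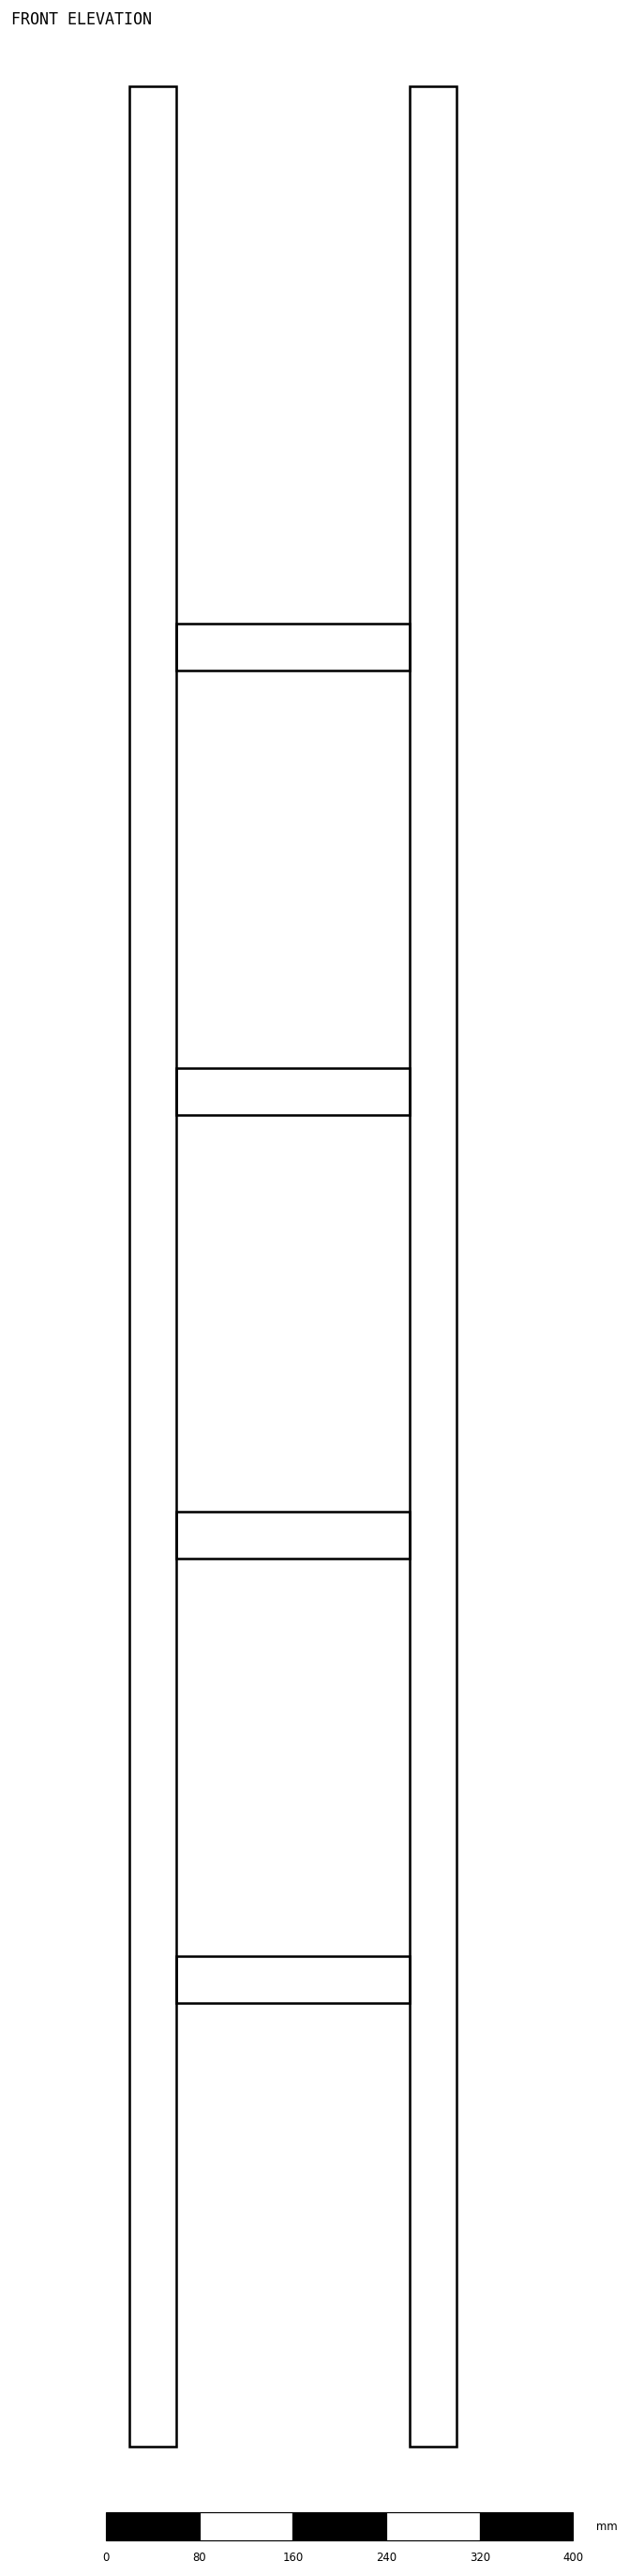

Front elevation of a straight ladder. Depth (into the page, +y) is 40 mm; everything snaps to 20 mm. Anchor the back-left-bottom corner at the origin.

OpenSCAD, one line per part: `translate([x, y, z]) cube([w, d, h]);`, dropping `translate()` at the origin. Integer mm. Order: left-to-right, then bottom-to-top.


cube([40, 40, 2020]);
translate([40, 0, 380]) cube([200, 40, 40]);
translate([40, 0, 760]) cube([200, 40, 40]);
translate([40, 0, 1140]) cube([200, 40, 40]);
translate([40, 0, 1520]) cube([200, 40, 40]);
translate([240, 0, 0]) cube([40, 40, 2020]);
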